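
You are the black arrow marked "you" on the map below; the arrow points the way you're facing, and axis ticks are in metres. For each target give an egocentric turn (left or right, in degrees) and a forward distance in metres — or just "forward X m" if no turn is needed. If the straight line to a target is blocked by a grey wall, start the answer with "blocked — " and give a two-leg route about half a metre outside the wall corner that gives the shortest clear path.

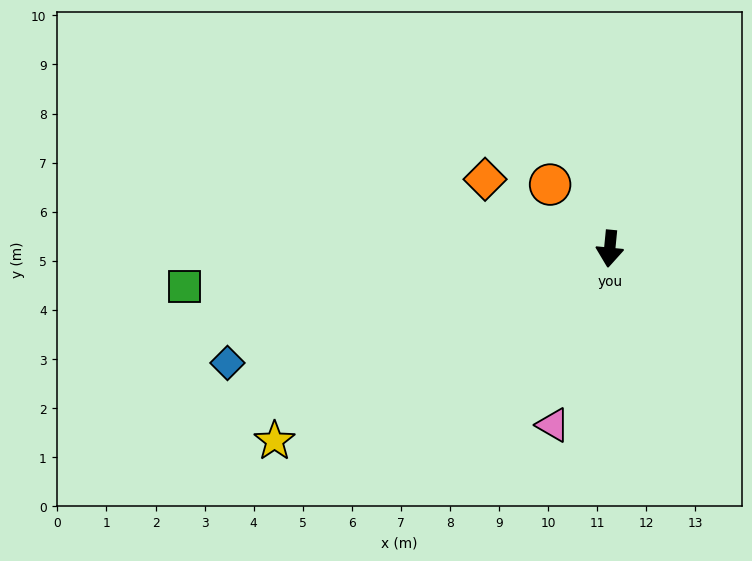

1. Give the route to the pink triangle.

turn right 12°, forward 3.8 m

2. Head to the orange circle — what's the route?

turn right 132°, forward 1.8 m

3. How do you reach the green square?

turn right 79°, forward 8.7 m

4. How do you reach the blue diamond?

turn right 68°, forward 8.1 m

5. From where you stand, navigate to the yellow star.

turn right 55°, forward 7.9 m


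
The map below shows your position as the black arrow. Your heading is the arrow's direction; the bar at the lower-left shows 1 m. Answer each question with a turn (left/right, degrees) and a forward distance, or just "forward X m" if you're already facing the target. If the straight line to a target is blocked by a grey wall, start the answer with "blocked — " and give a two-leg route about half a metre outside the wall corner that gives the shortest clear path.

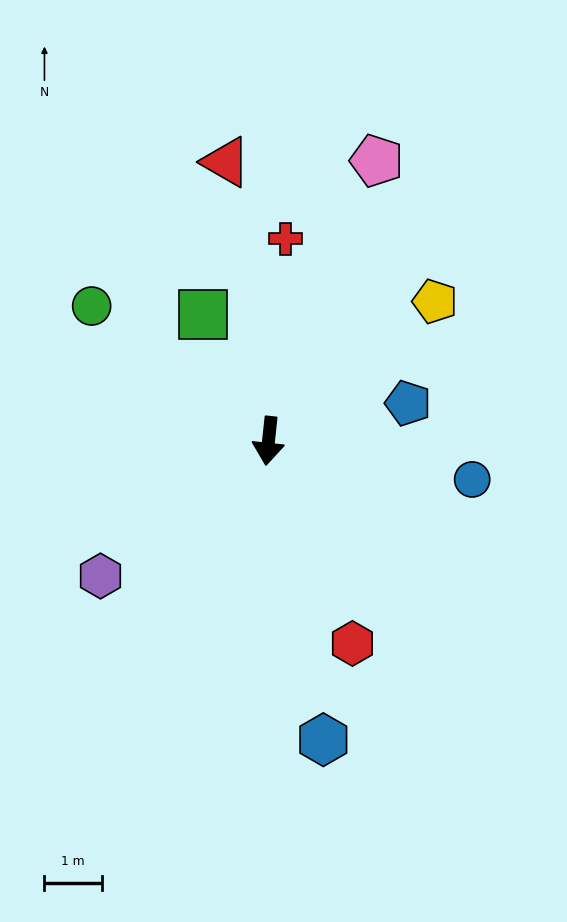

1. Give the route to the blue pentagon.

turn left 111°, forward 2.5 m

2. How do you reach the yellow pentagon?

turn left 136°, forward 3.8 m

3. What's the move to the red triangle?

turn right 165°, forward 4.9 m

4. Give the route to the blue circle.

turn left 85°, forward 3.6 m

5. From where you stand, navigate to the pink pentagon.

turn left 165°, forward 5.2 m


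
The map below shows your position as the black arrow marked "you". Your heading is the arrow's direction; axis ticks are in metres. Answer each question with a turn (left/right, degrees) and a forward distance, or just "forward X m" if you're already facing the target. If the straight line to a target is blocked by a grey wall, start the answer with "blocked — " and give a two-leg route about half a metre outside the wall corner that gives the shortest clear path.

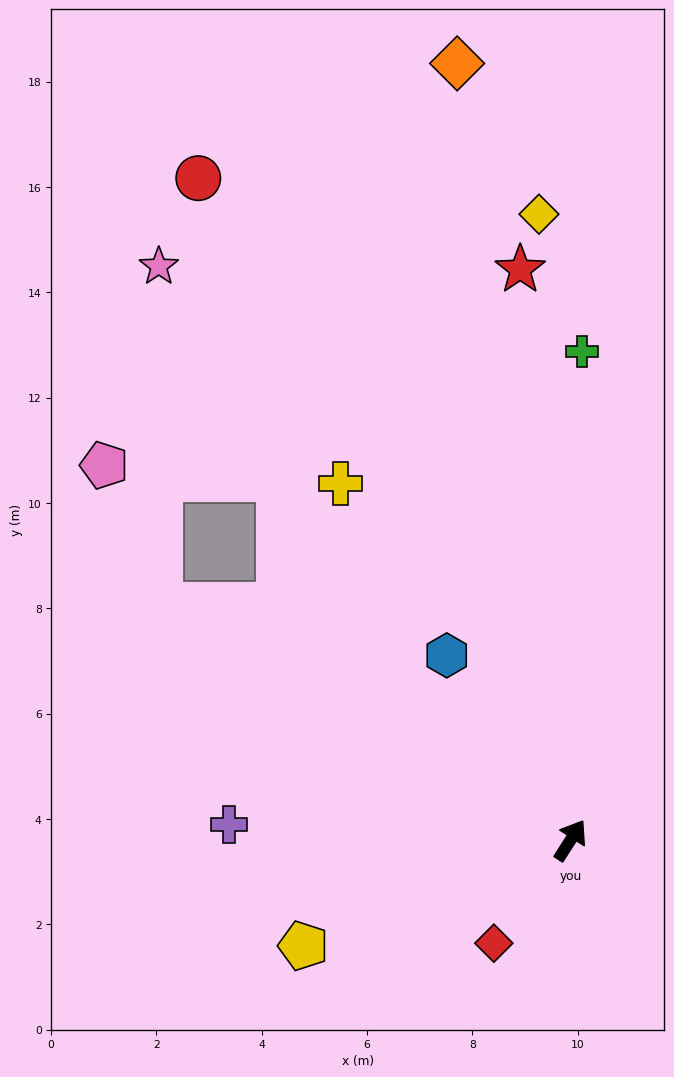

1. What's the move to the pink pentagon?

blocked — turn left 93°, forward 9.0 m, then turn right 38°, forward 2.8 m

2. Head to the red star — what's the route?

turn left 38°, forward 10.9 m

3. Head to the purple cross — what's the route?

turn left 120°, forward 6.5 m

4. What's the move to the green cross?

turn left 31°, forward 9.3 m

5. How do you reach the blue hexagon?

turn left 66°, forward 4.2 m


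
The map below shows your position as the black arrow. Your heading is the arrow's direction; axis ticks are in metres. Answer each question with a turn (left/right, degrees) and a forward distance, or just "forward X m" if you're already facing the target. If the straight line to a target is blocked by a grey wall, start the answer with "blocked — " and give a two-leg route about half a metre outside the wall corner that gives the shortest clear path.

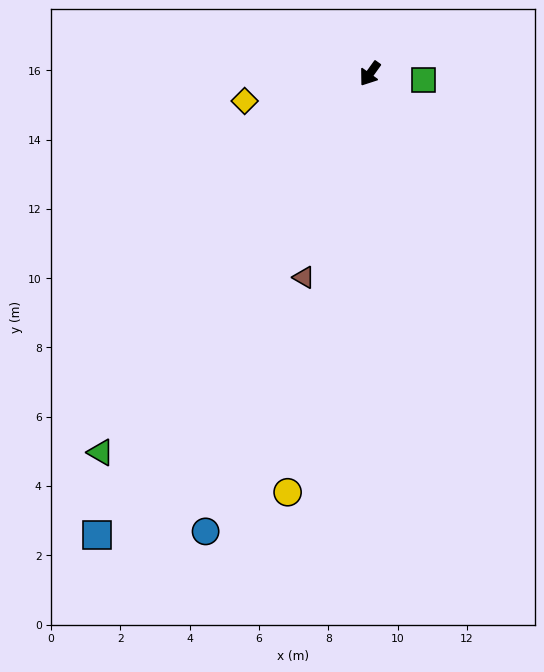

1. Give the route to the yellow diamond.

turn right 42°, forward 3.7 m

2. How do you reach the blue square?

turn left 5°, forward 15.5 m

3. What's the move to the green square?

turn left 119°, forward 1.6 m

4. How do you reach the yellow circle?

turn left 25°, forward 12.3 m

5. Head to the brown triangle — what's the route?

turn left 18°, forward 6.2 m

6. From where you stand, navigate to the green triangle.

forward 13.4 m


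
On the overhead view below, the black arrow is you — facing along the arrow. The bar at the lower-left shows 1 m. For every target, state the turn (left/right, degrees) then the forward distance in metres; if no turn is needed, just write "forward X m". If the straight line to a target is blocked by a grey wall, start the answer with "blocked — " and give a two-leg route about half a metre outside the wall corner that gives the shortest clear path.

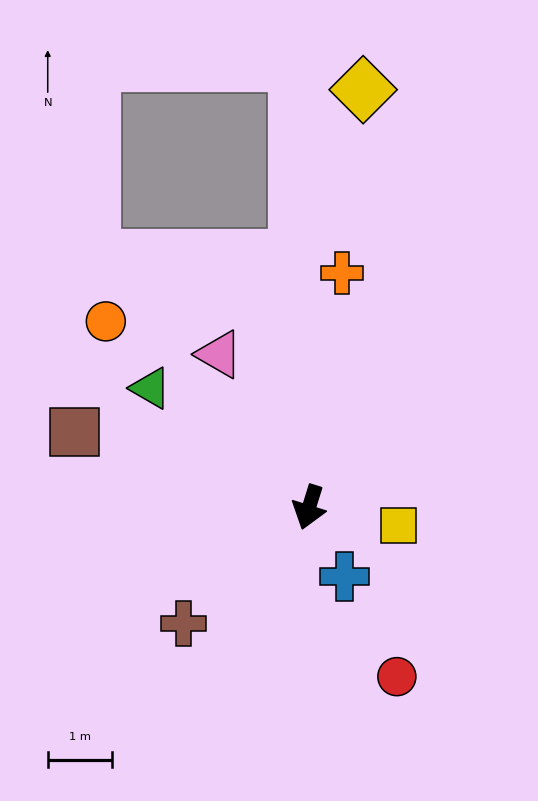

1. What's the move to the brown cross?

turn right 30°, forward 2.7 m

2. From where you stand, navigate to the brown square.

turn right 90°, forward 3.8 m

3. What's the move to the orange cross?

turn right 171°, forward 3.7 m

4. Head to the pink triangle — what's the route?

turn right 132°, forward 2.8 m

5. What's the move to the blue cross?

turn left 45°, forward 1.2 m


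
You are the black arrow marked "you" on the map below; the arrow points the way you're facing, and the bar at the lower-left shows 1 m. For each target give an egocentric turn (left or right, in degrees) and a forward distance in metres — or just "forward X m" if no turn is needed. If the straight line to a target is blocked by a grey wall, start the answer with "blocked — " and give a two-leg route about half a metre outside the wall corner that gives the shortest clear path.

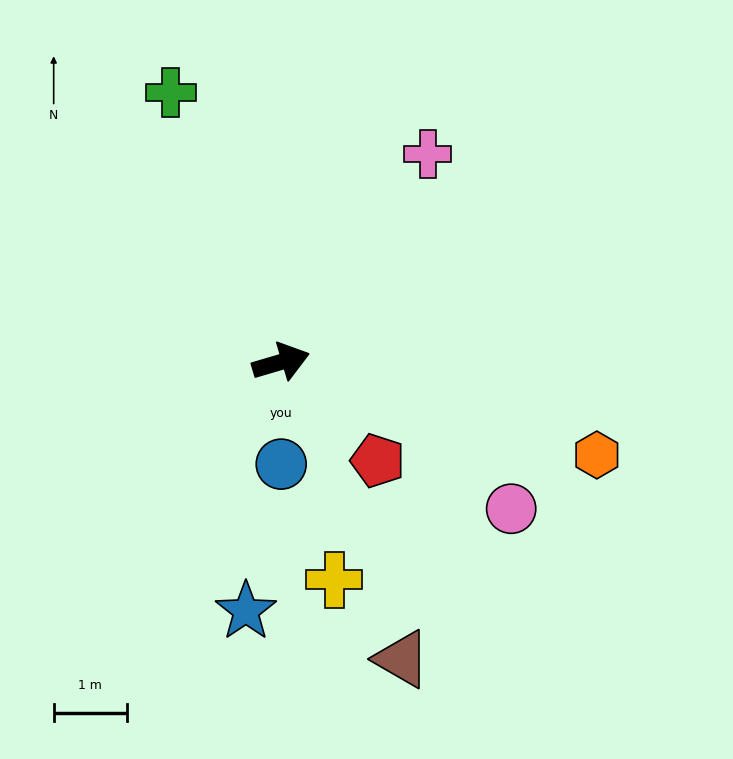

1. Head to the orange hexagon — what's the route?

turn right 33°, forward 4.5 m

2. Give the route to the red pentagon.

turn right 62°, forward 1.9 m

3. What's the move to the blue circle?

turn right 106°, forward 1.4 m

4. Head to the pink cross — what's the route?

turn left 38°, forward 3.5 m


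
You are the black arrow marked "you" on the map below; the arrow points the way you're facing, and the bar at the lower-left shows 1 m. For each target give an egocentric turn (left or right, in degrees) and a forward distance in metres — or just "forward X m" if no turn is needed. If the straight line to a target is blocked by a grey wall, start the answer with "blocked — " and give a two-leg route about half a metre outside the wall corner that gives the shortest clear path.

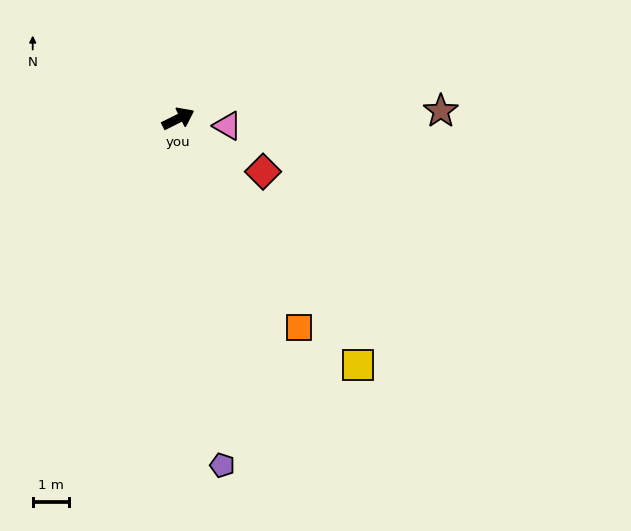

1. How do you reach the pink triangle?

turn right 35°, forward 1.4 m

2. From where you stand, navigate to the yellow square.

turn right 80°, forward 8.3 m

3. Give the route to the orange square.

turn right 86°, forward 6.6 m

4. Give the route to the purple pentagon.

turn right 109°, forward 9.5 m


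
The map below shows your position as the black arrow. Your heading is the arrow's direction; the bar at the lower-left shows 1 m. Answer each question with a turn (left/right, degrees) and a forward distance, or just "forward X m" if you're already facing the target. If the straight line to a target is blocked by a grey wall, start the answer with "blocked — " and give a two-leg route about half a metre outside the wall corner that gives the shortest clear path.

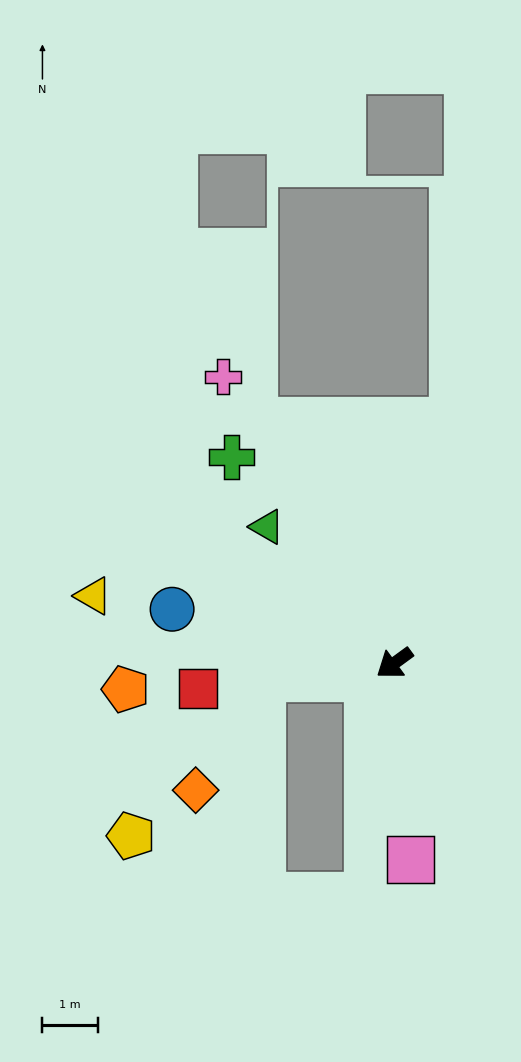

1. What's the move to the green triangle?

turn right 83°, forward 3.3 m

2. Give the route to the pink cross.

turn right 95°, forward 6.0 m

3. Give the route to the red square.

turn right 29°, forward 3.6 m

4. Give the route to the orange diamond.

blocked — turn right 30°, forward 2.4 m, then turn left 53°, forward 2.3 m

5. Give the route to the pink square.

turn left 59°, forward 3.5 m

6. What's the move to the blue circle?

turn right 50°, forward 4.1 m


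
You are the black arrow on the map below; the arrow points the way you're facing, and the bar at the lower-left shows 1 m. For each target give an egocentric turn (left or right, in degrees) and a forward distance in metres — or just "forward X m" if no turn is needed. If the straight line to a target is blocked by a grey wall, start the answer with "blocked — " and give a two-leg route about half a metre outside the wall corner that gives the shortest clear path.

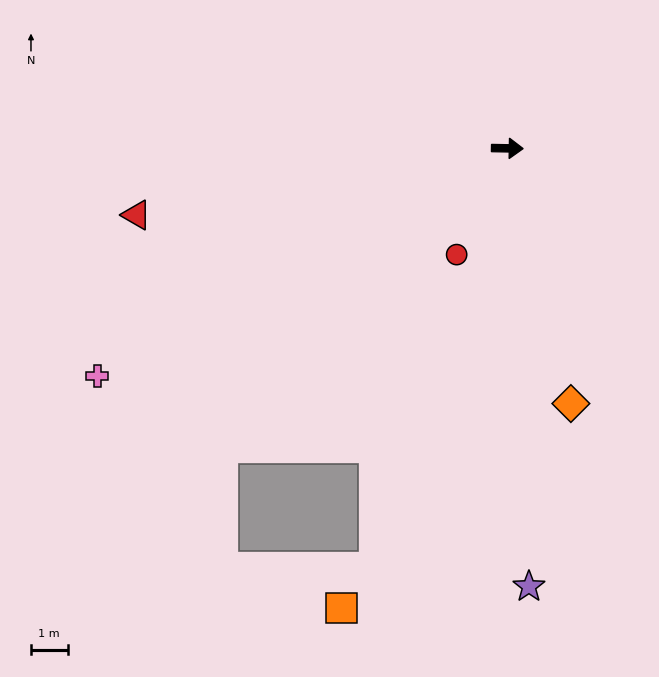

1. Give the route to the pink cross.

turn right 150°, forward 12.8 m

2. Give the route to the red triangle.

turn right 169°, forward 10.3 m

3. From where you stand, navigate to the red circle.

turn right 114°, forward 3.2 m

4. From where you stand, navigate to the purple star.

turn right 86°, forward 12.0 m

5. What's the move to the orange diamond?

turn right 75°, forward 7.2 m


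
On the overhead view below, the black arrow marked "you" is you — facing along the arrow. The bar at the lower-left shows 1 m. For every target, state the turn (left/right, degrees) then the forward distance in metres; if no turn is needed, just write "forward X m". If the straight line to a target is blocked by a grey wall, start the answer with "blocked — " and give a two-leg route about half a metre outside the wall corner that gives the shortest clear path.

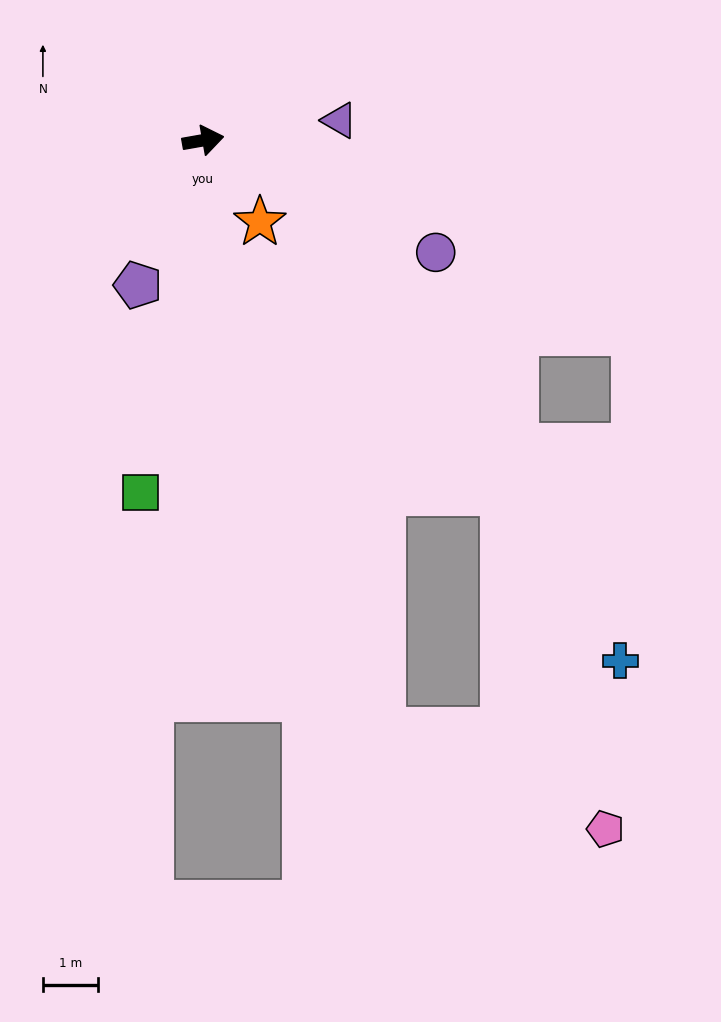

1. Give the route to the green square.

turn right 110°, forward 6.5 m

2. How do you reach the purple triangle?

forward 2.5 m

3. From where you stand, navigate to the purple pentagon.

turn right 124°, forward 2.9 m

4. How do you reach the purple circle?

turn right 36°, forward 4.7 m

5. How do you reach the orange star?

turn right 65°, forward 1.8 m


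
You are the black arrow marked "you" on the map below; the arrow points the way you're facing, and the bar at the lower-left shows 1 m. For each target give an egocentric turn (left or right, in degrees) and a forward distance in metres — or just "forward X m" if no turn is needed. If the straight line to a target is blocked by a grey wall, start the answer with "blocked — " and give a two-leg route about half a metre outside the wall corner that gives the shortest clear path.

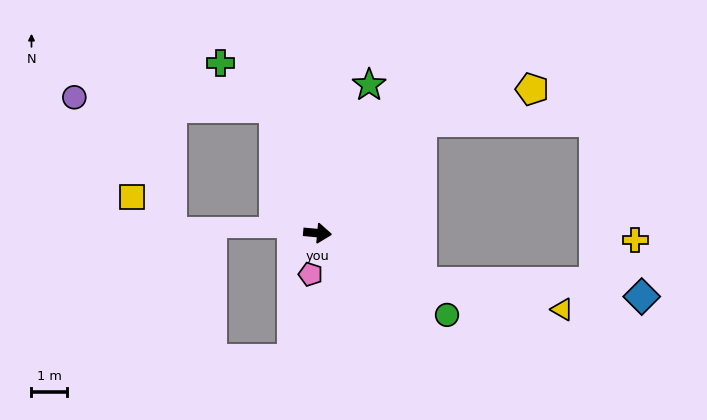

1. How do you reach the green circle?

turn right 27°, forward 4.3 m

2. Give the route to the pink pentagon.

turn right 94°, forward 1.2 m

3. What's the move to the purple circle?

blocked — turn left 115°, forward 3.7 m, then turn left 67°, forward 5.7 m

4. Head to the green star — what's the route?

turn left 76°, forward 4.4 m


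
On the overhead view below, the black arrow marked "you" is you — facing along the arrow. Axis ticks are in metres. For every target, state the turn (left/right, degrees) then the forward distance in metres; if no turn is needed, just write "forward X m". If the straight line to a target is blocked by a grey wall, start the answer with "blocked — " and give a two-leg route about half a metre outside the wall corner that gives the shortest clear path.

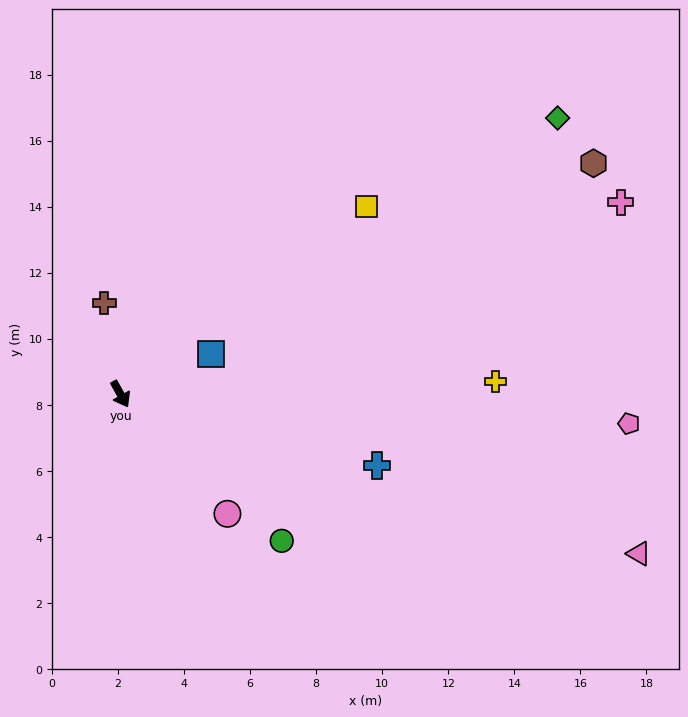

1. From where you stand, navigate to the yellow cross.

turn left 63°, forward 11.4 m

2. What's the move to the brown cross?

turn left 161°, forward 2.8 m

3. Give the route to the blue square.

turn left 84°, forward 3.0 m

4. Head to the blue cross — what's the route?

turn left 45°, forward 8.1 m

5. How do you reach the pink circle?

turn left 12°, forward 4.9 m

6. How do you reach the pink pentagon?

turn left 57°, forward 15.4 m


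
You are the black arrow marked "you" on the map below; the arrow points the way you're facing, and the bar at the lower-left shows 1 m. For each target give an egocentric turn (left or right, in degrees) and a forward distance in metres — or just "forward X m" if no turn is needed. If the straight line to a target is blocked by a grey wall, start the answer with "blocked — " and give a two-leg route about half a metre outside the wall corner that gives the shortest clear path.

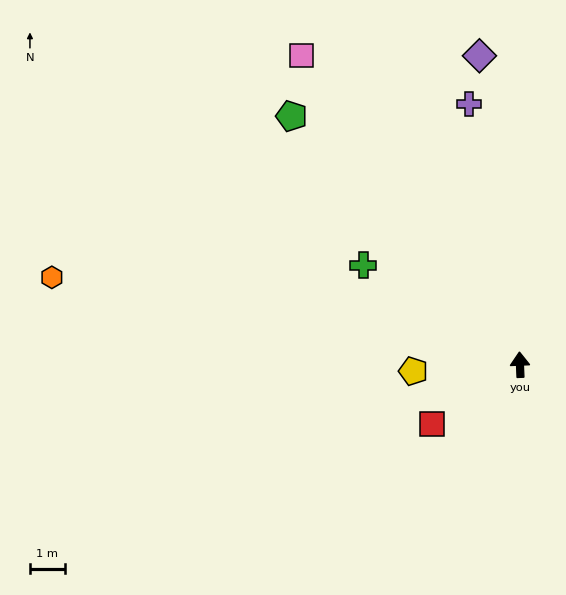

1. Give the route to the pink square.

turn left 33°, forward 10.9 m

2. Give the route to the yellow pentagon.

turn left 91°, forward 3.1 m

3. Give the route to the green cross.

turn left 55°, forward 5.4 m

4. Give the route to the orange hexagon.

turn left 77°, forward 13.7 m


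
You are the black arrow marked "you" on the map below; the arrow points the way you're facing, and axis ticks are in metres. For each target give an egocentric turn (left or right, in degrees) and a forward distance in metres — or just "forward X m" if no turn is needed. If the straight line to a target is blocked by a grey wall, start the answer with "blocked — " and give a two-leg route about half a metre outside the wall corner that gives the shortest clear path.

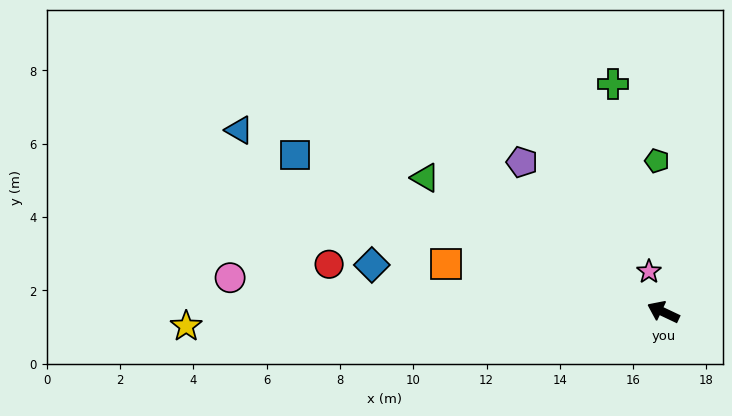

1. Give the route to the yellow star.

turn left 27°, forward 13.0 m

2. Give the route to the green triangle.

turn right 4°, forward 7.5 m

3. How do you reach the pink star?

turn right 45°, forward 1.2 m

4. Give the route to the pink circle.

turn left 21°, forward 11.9 m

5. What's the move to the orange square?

turn left 13°, forward 6.1 m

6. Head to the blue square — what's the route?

turn left 2°, forward 10.9 m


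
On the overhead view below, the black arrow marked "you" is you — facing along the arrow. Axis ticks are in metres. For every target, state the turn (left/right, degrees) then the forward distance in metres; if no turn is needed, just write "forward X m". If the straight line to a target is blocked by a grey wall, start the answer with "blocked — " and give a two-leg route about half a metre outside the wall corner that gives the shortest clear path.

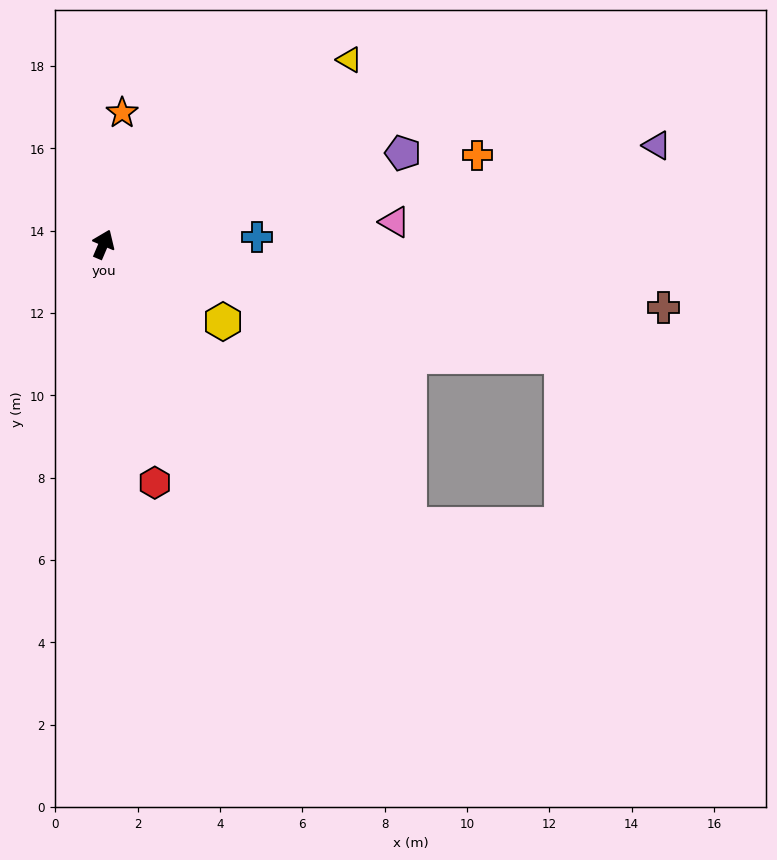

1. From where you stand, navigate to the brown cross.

turn right 73°, forward 13.7 m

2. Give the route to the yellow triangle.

turn right 30°, forward 7.5 m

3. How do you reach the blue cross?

turn right 64°, forward 3.7 m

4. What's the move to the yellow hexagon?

turn right 100°, forward 3.5 m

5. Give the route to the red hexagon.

turn right 145°, forward 5.9 m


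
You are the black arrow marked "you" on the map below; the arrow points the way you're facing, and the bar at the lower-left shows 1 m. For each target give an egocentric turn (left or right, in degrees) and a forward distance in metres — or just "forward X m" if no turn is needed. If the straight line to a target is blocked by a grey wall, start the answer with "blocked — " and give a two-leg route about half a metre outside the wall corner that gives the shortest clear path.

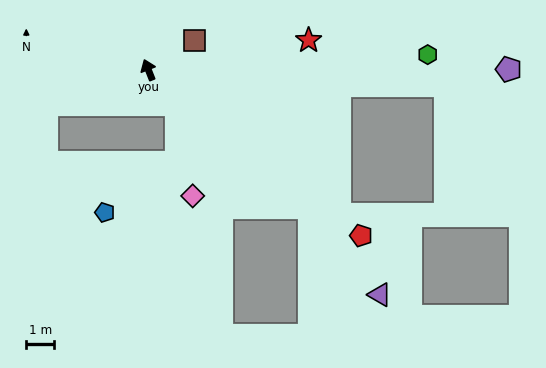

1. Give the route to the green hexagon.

turn right 108°, forward 10.0 m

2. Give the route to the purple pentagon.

turn right 112°, forward 12.9 m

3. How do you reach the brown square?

turn right 79°, forward 2.0 m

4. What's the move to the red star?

turn right 101°, forward 5.8 m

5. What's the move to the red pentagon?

turn right 150°, forward 9.7 m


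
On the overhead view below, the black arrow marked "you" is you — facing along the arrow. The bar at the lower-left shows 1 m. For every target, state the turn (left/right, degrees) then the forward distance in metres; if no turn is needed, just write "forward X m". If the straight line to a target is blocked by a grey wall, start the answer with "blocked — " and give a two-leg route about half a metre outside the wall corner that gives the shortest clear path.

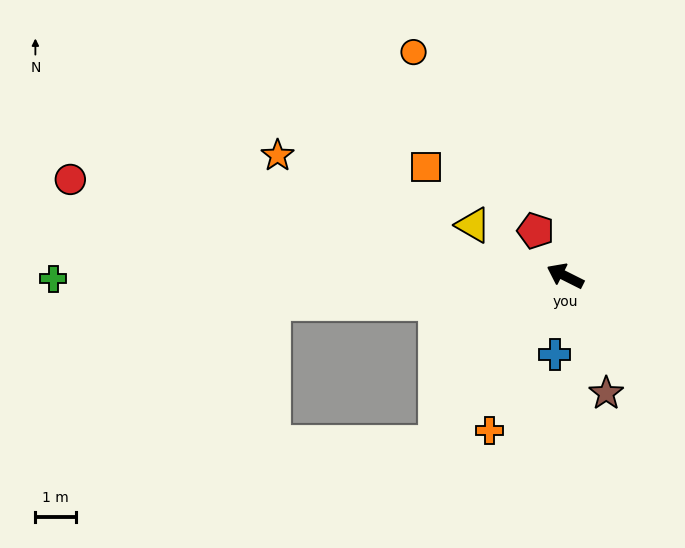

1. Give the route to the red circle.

turn left 16°, forward 12.5 m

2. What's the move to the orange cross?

turn left 91°, forward 4.3 m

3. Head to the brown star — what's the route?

turn left 136°, forward 3.1 m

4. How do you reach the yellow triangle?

turn right 2°, forward 2.6 m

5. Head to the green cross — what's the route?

turn left 27°, forward 12.7 m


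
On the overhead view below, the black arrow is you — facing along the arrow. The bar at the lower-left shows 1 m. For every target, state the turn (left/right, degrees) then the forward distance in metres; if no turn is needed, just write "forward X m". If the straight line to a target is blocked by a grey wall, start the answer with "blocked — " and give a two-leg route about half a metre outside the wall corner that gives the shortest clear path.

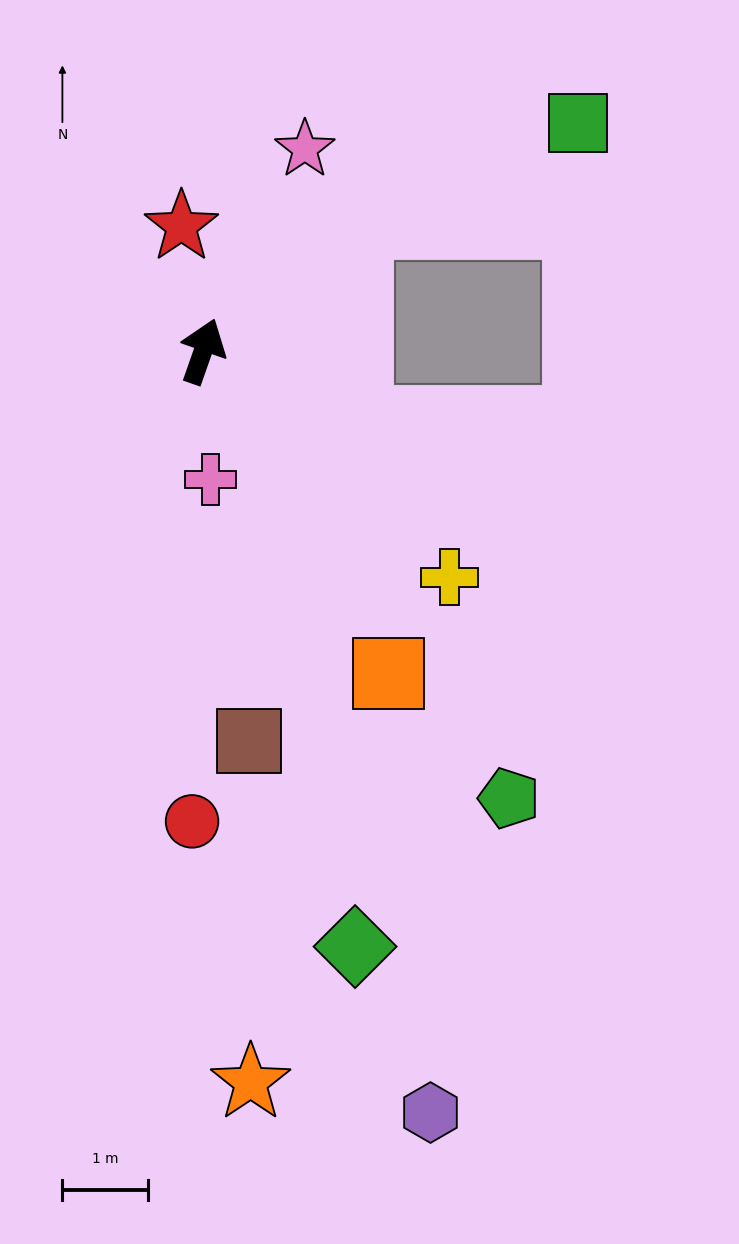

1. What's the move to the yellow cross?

turn right 113°, forward 3.9 m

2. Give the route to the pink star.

turn right 7°, forward 2.6 m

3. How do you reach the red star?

turn left 29°, forward 1.5 m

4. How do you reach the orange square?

turn right 131°, forward 4.3 m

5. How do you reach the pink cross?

turn right 157°, forward 1.5 m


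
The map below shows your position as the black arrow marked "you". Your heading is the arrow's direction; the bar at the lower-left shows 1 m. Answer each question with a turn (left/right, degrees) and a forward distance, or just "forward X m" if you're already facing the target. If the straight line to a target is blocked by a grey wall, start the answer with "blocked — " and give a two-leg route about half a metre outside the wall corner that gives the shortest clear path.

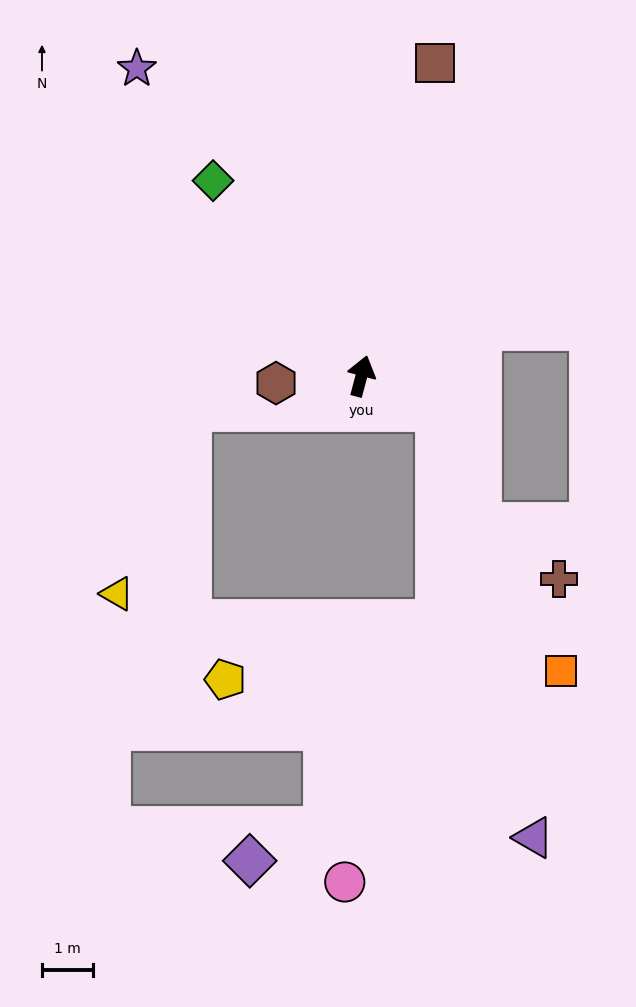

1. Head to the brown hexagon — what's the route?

turn left 110°, forward 1.7 m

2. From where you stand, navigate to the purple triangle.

blocked — turn right 100°, forward 1.6 m, then turn right 52°, forward 8.5 m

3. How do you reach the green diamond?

turn left 52°, forward 4.8 m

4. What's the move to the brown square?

forward 6.2 m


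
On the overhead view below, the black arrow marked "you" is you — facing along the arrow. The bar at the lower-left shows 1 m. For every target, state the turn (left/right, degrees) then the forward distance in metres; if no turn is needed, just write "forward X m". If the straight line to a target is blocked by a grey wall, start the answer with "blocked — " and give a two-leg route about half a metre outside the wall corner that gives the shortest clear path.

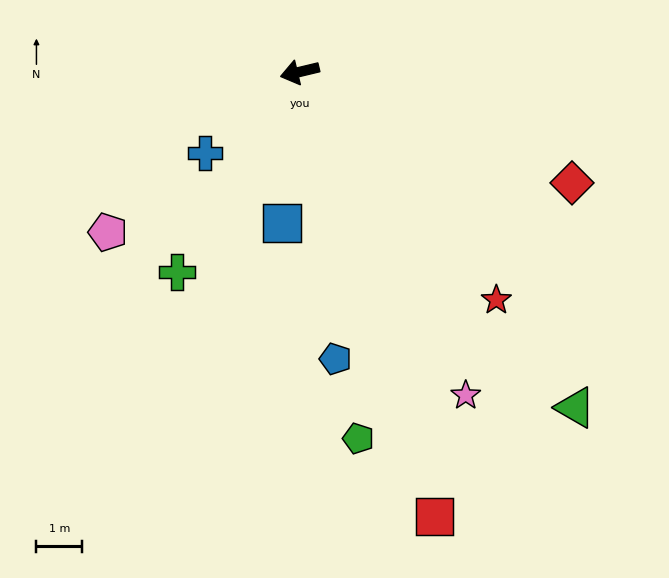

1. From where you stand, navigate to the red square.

turn left 93°, forward 10.1 m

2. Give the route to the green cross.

turn left 45°, forward 5.1 m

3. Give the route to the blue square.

turn left 70°, forward 3.3 m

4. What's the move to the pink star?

turn left 104°, forward 7.9 m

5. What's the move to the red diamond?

turn left 144°, forward 6.4 m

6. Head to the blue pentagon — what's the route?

turn left 84°, forward 6.3 m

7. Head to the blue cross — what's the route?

turn left 27°, forward 2.7 m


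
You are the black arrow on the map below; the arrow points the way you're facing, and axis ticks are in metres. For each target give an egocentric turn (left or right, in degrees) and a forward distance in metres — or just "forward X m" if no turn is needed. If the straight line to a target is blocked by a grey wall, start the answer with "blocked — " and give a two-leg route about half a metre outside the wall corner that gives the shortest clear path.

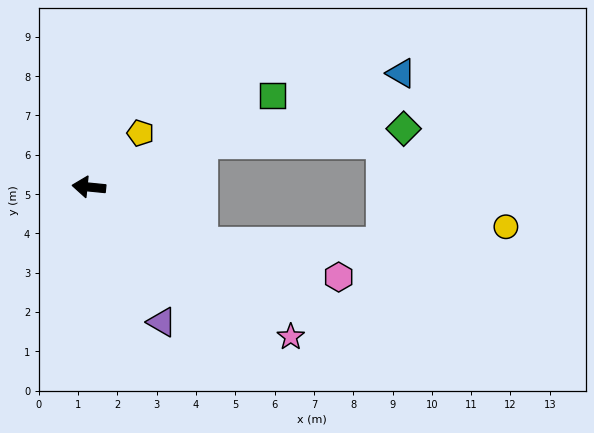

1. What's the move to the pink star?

turn left 149°, forward 6.4 m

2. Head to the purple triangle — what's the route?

turn left 124°, forward 3.9 m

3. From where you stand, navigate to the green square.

turn right 148°, forward 5.2 m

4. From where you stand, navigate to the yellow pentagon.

turn right 128°, forward 1.9 m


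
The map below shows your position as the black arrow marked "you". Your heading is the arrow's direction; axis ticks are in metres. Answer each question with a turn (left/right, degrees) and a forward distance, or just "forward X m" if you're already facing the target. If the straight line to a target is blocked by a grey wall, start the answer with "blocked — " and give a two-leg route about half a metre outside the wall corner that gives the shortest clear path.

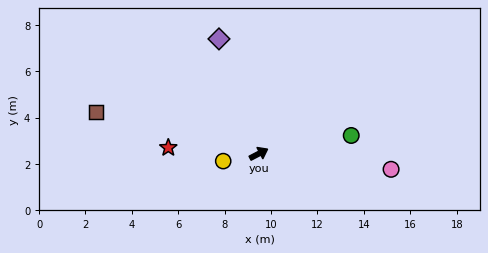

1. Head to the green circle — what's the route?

turn right 16°, forward 4.1 m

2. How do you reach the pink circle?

turn right 34°, forward 5.7 m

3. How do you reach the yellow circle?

turn left 164°, forward 1.6 m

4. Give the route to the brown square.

turn left 138°, forward 7.3 m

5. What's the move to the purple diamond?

turn left 82°, forward 5.2 m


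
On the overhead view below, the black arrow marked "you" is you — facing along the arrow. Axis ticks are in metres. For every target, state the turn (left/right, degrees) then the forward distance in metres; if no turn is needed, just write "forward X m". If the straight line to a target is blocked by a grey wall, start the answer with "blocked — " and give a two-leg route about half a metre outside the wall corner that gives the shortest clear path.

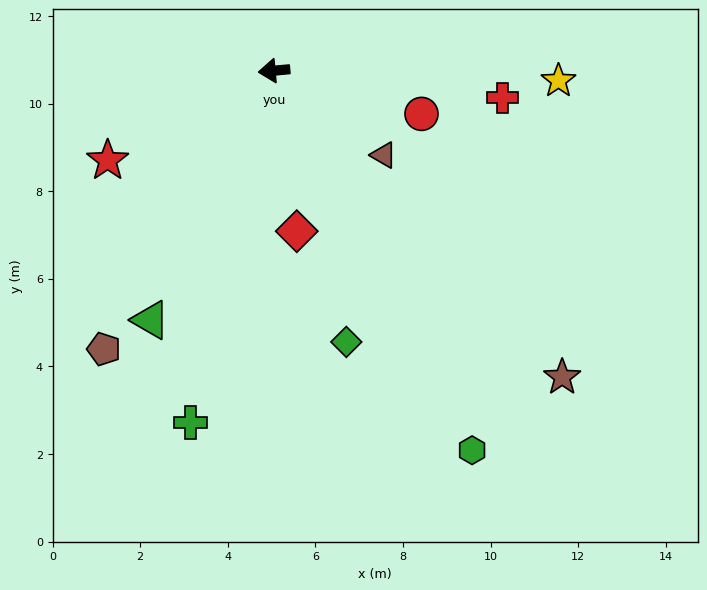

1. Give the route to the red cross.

turn left 168°, forward 5.3 m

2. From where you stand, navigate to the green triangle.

turn left 58°, forward 6.4 m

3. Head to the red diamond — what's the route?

turn left 93°, forward 3.7 m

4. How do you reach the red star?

turn left 23°, forward 4.3 m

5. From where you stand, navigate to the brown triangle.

turn left 137°, forward 3.2 m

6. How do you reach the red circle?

turn left 158°, forward 3.5 m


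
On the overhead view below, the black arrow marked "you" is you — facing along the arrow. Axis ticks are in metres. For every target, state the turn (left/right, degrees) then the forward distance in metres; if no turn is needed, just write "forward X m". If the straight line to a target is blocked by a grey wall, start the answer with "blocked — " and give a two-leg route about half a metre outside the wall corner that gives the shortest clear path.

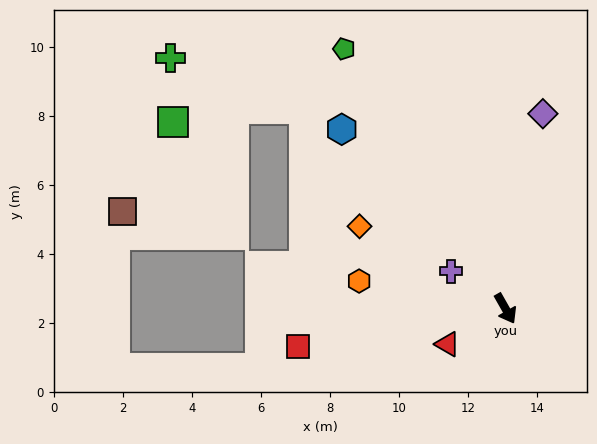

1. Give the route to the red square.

turn right 109°, forward 6.1 m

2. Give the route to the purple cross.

turn right 154°, forward 1.9 m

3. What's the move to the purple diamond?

turn left 140°, forward 5.8 m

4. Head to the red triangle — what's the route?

turn right 88°, forward 2.0 m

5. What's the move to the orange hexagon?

turn right 130°, forward 4.3 m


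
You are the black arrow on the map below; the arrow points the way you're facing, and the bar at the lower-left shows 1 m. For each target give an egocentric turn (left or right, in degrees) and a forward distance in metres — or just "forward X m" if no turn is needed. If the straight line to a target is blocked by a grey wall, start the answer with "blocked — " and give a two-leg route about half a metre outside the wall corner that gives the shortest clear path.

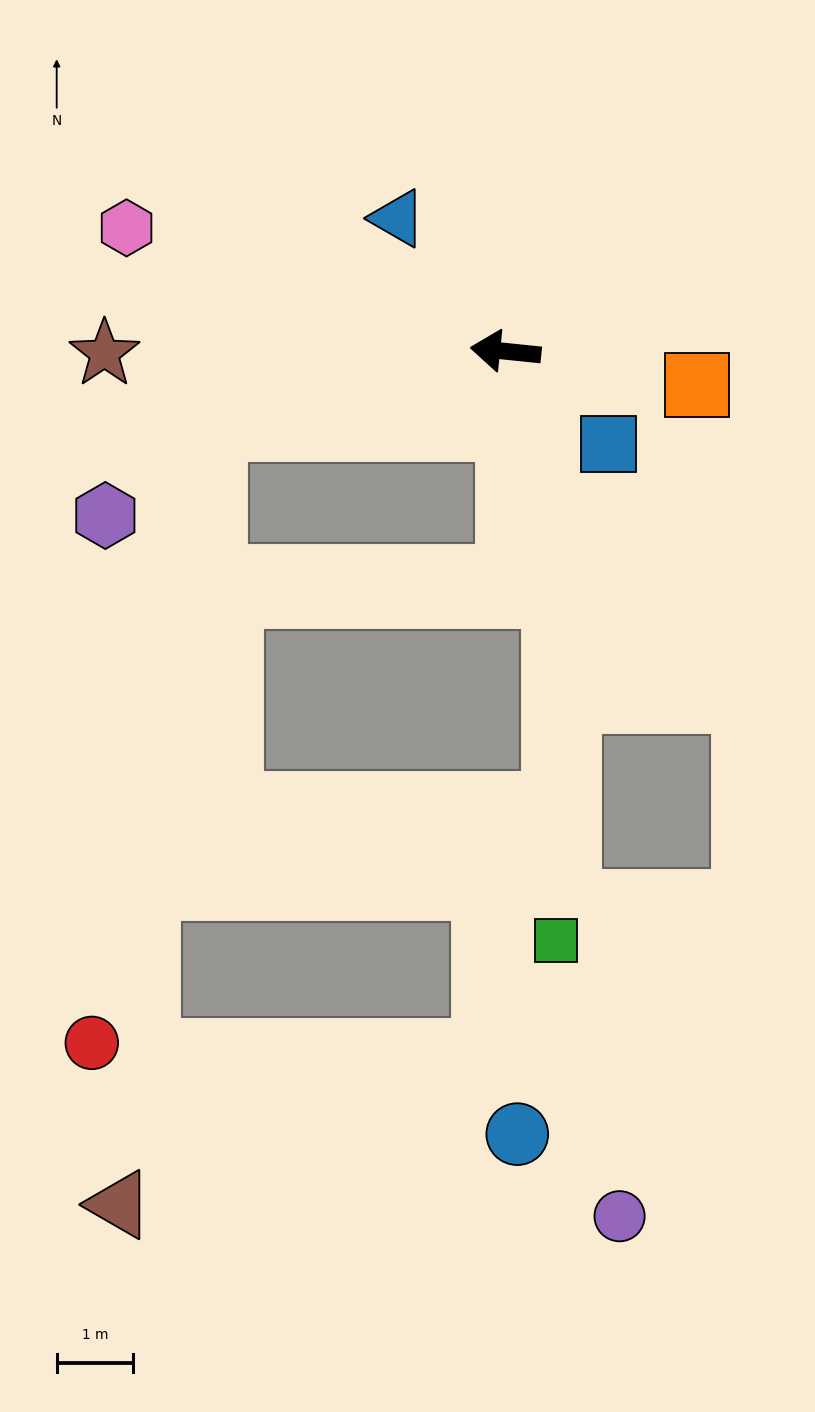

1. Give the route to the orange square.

turn left 176°, forward 2.5 m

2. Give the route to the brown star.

turn left 6°, forward 5.3 m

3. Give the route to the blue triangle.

turn right 45°, forward 2.2 m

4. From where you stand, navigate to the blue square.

turn left 144°, forward 1.8 m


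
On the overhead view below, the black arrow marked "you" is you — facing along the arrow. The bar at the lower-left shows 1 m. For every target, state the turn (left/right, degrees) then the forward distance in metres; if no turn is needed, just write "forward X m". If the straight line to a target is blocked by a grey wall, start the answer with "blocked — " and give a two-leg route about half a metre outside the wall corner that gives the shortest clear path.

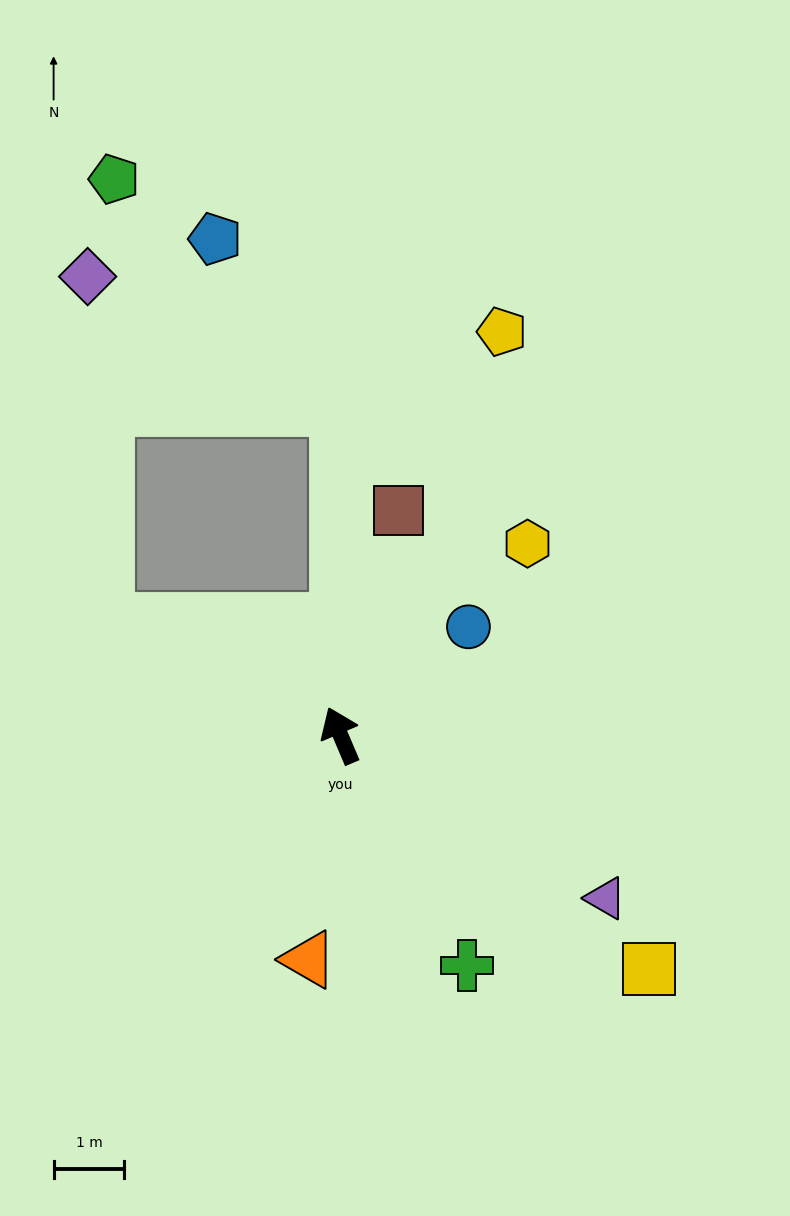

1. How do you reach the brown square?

turn right 37°, forward 3.3 m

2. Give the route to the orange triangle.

turn left 149°, forward 3.2 m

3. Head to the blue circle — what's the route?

turn right 73°, forward 2.4 m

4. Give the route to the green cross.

turn right 174°, forward 3.7 m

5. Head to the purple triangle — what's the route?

turn right 145°, forward 4.4 m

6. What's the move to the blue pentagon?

blocked — turn right 23°, forward 4.6 m, then turn left 37°, forward 2.9 m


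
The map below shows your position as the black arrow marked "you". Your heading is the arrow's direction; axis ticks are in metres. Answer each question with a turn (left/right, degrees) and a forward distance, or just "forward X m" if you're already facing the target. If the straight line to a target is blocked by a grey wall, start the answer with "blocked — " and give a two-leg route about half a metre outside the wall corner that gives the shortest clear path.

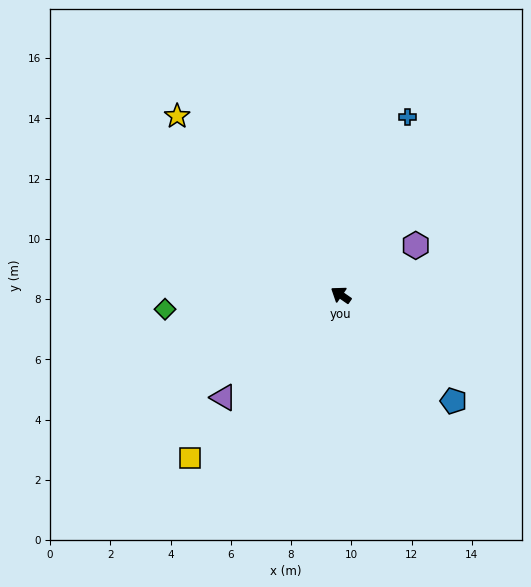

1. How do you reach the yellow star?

turn right 13°, forward 8.0 m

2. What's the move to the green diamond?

turn left 39°, forward 5.9 m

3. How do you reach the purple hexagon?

turn right 112°, forward 3.0 m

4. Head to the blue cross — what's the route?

turn right 76°, forward 6.3 m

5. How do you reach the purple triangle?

turn left 76°, forward 5.2 m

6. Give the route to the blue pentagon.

turn left 171°, forward 5.1 m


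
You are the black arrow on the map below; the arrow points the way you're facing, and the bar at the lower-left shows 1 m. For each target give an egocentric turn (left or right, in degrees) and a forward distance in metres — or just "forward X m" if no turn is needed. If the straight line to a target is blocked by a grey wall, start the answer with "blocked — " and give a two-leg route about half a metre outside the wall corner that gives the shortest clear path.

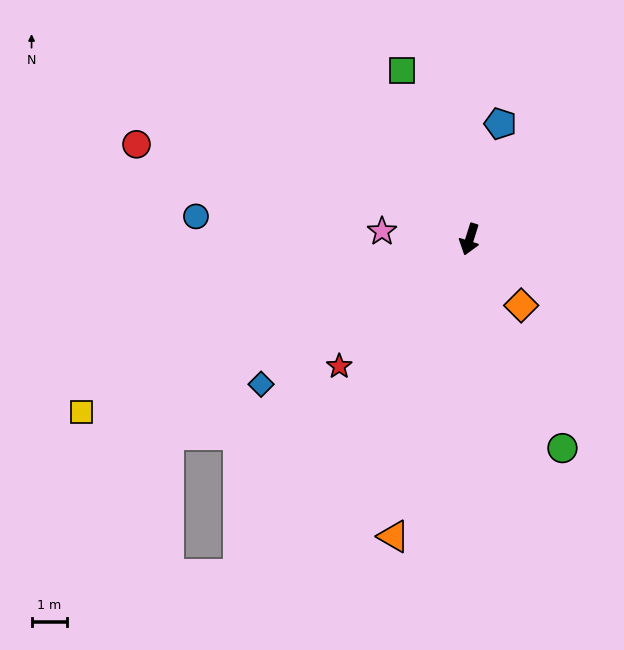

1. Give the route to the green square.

turn right 141°, forward 5.1 m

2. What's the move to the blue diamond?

turn right 38°, forward 7.1 m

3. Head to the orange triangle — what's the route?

turn left 3°, forward 8.6 m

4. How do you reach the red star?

turn right 28°, forward 5.1 m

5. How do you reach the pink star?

turn right 78°, forward 2.5 m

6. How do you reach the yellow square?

turn right 49°, forward 11.9 m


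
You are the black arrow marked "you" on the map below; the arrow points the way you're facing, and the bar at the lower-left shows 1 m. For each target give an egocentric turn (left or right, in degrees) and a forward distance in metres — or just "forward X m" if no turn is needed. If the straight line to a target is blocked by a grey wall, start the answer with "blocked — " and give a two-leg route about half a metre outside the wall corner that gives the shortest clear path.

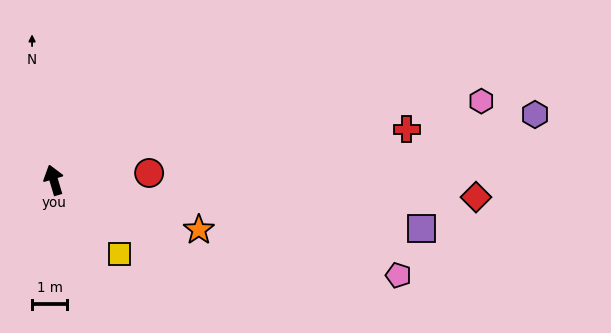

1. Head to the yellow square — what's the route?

turn right 155°, forward 2.8 m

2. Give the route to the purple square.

turn right 114°, forward 10.5 m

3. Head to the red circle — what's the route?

turn right 102°, forward 2.7 m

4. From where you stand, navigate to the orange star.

turn right 125°, forward 4.3 m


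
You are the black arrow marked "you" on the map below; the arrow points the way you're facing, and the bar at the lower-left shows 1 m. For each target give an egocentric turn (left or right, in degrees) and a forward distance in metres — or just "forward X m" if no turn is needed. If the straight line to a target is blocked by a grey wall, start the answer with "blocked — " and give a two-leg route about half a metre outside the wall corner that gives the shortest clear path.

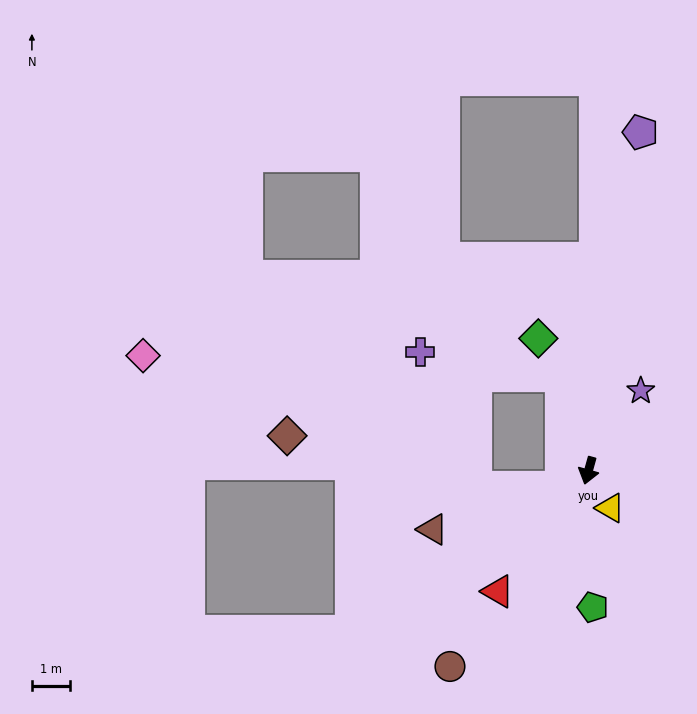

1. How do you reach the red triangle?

turn right 21°, forward 4.0 m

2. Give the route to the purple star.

turn left 162°, forward 2.5 m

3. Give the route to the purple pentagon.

turn right 173°, forward 9.1 m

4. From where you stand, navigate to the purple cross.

blocked — turn right 148°, forward 2.6 m, then turn left 64°, forward 3.8 m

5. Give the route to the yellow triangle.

turn left 46°, forward 1.1 m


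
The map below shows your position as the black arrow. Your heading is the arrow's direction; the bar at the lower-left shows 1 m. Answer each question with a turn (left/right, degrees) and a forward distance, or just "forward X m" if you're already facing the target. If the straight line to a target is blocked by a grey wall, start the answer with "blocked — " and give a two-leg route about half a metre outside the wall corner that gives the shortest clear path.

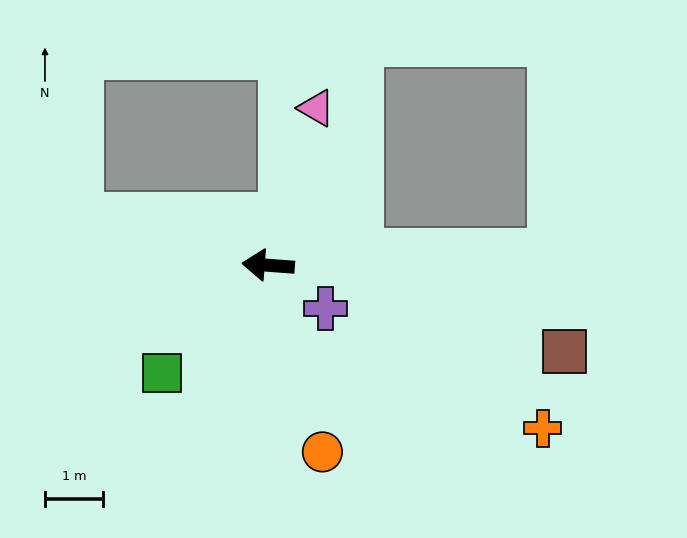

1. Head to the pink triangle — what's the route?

turn right 103°, forward 2.8 m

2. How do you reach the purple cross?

turn left 147°, forward 1.2 m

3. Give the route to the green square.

turn left 50°, forward 2.6 m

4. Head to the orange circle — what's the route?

turn left 111°, forward 3.4 m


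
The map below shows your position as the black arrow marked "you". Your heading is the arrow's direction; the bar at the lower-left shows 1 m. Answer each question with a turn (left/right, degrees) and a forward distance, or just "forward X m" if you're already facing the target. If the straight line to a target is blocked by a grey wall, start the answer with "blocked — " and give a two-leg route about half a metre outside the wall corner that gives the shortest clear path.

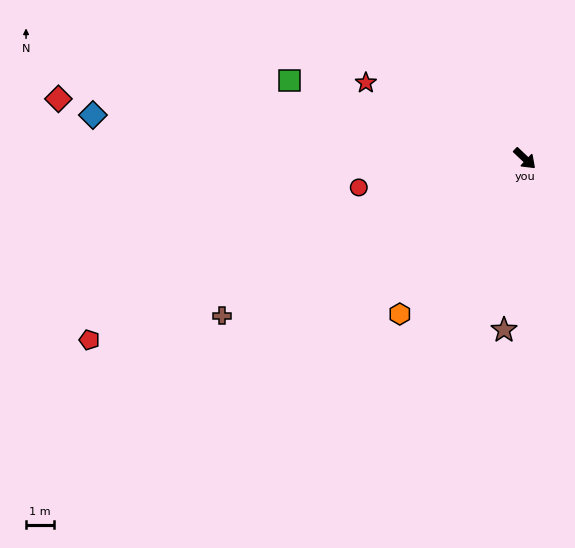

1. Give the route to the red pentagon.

turn right 114°, forward 16.6 m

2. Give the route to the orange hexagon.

turn right 85°, forward 7.0 m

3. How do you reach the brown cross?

turn right 109°, forward 12.0 m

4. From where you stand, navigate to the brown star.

turn right 54°, forward 6.1 m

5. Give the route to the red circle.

turn right 127°, forward 5.9 m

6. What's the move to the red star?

turn right 162°, forward 6.2 m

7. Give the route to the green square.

turn right 155°, forward 8.7 m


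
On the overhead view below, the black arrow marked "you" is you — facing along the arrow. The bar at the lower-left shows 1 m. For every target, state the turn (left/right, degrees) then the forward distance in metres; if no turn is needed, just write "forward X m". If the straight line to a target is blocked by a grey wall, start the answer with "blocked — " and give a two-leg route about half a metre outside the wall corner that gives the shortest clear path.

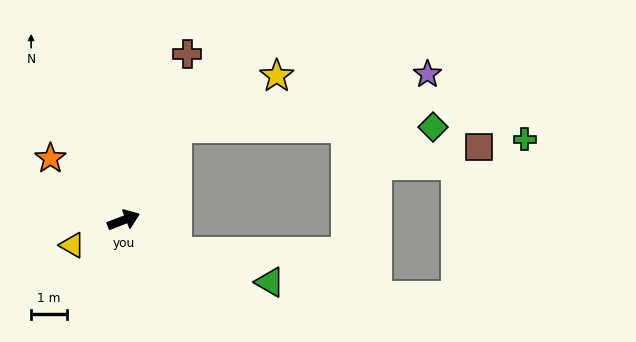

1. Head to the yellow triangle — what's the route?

turn right 175°, forward 1.6 m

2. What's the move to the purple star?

blocked — turn left 39°, forward 3.0 m, then turn right 48°, forward 7.2 m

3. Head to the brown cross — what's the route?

turn left 48°, forward 5.0 m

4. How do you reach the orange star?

turn left 119°, forward 2.7 m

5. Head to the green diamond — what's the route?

blocked — turn left 39°, forward 3.0 m, then turn right 60°, forward 7.2 m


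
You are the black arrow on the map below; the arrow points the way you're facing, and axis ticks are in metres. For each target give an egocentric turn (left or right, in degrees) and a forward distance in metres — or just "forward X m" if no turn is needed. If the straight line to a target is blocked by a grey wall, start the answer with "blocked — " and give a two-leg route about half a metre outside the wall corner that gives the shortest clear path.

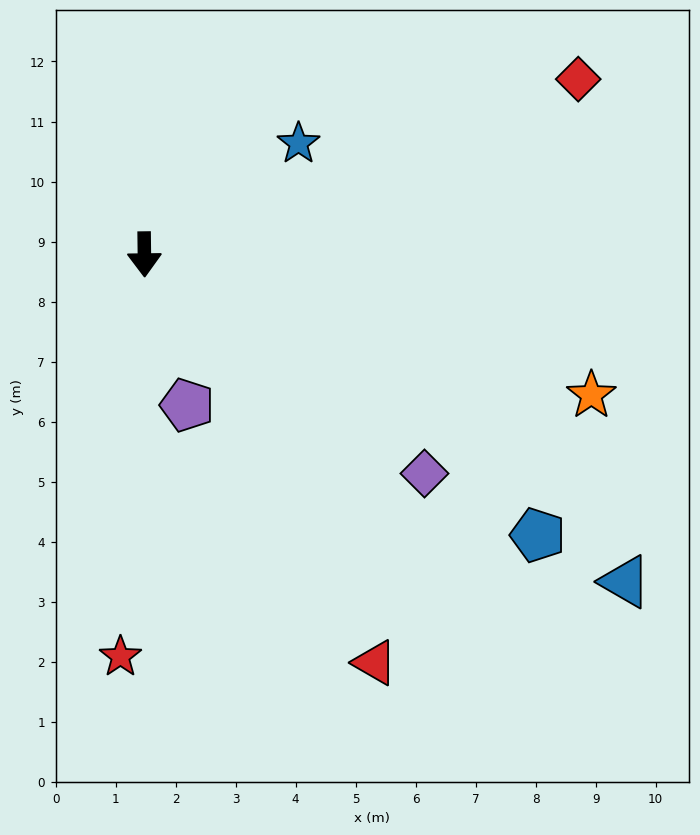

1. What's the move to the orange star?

turn left 72°, forward 7.8 m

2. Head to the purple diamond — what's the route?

turn left 51°, forward 5.9 m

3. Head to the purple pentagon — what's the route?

turn left 15°, forward 2.6 m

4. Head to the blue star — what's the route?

turn left 125°, forward 3.2 m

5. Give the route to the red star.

turn right 4°, forward 6.7 m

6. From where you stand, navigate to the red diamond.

turn left 111°, forward 7.8 m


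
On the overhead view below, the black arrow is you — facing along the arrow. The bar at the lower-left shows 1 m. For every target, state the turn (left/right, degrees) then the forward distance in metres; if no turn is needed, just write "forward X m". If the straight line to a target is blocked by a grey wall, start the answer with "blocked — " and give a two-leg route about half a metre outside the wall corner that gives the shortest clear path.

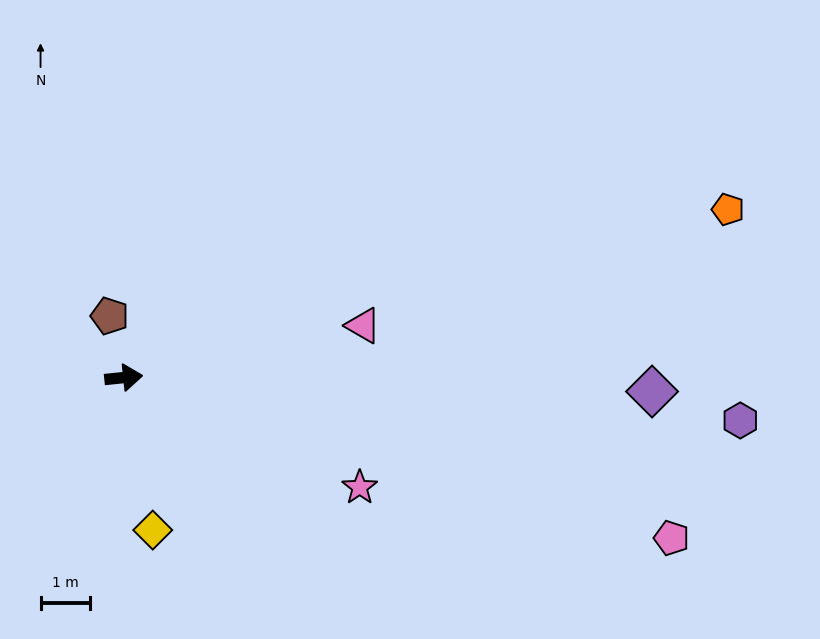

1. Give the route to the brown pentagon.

turn left 97°, forward 1.3 m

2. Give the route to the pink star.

turn right 31°, forward 5.3 m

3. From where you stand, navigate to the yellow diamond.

turn right 85°, forward 3.2 m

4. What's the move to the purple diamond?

turn right 7°, forward 10.8 m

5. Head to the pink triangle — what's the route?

turn left 6°, forward 5.0 m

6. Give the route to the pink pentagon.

turn right 22°, forward 11.6 m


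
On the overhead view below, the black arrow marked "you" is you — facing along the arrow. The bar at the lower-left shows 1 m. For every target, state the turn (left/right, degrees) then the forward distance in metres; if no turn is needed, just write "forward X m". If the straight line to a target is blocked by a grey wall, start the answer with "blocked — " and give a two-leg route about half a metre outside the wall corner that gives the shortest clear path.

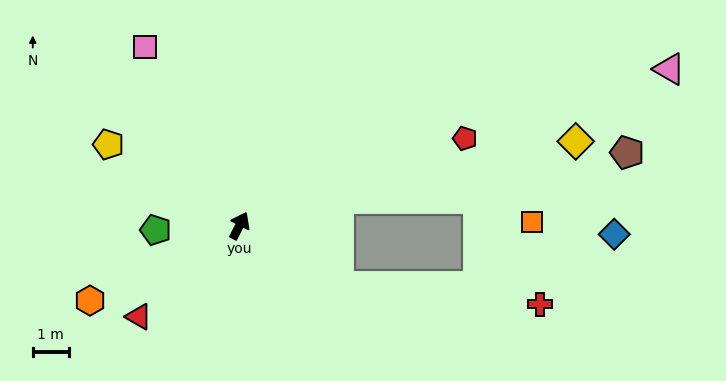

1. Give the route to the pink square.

turn left 55°, forward 5.6 m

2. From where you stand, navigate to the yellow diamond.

turn right 49°, forward 9.6 m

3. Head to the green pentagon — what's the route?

turn left 120°, forward 2.3 m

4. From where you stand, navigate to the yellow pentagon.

turn left 85°, forward 4.3 m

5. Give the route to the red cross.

blocked — turn right 94°, forward 3.2 m, then turn left 26°, forward 5.6 m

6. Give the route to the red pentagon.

turn right 42°, forward 6.7 m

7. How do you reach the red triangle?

turn left 159°, forward 3.8 m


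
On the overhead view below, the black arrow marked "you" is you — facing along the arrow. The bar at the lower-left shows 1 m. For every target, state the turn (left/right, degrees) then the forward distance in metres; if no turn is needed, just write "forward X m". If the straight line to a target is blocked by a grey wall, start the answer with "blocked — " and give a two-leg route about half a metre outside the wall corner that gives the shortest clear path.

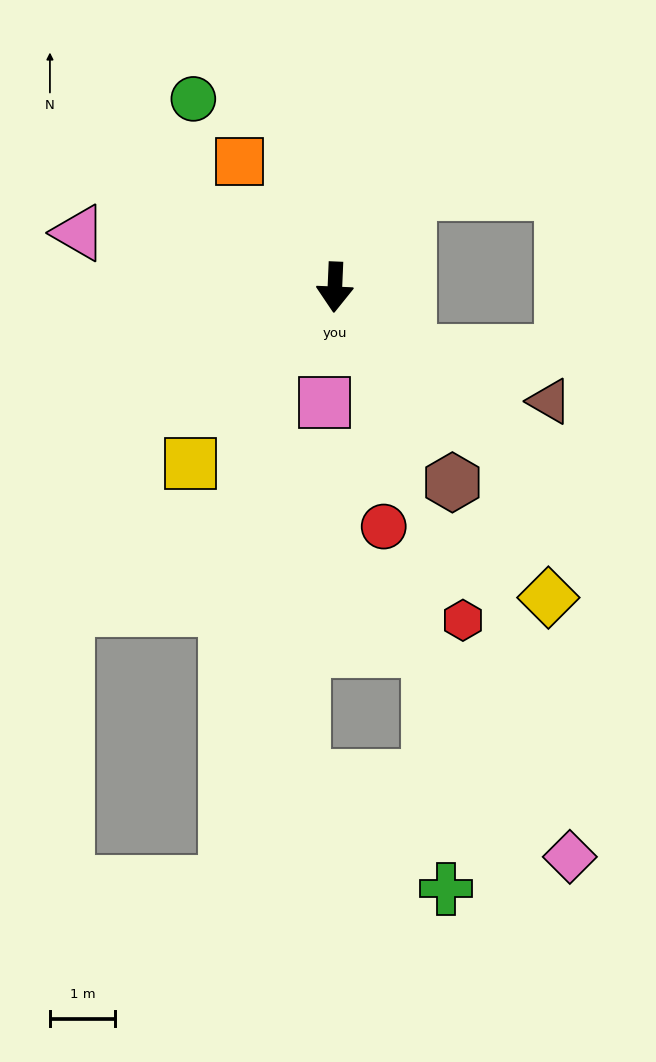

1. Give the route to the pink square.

turn right 3°, forward 1.8 m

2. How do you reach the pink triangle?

turn right 100°, forward 4.0 m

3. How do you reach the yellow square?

turn right 37°, forward 3.5 m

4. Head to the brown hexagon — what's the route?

turn left 33°, forward 3.5 m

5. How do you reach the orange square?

turn right 140°, forward 2.4 m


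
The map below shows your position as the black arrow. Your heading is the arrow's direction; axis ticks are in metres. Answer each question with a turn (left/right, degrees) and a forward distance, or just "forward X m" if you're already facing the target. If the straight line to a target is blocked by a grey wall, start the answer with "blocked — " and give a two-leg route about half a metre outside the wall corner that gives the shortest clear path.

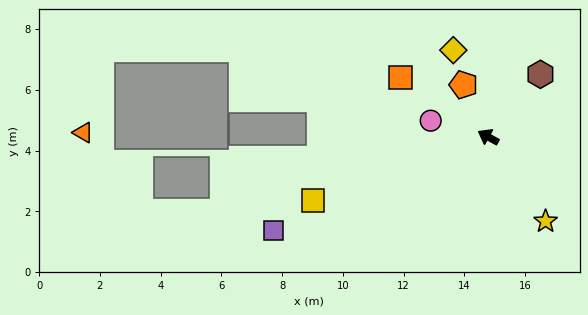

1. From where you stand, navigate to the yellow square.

turn left 49°, forward 6.1 m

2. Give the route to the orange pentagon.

turn right 36°, forward 1.9 m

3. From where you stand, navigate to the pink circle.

turn left 13°, forward 2.0 m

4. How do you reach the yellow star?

turn left 153°, forward 3.4 m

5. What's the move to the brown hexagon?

turn right 101°, forward 2.7 m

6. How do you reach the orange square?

turn right 5°, forward 3.5 m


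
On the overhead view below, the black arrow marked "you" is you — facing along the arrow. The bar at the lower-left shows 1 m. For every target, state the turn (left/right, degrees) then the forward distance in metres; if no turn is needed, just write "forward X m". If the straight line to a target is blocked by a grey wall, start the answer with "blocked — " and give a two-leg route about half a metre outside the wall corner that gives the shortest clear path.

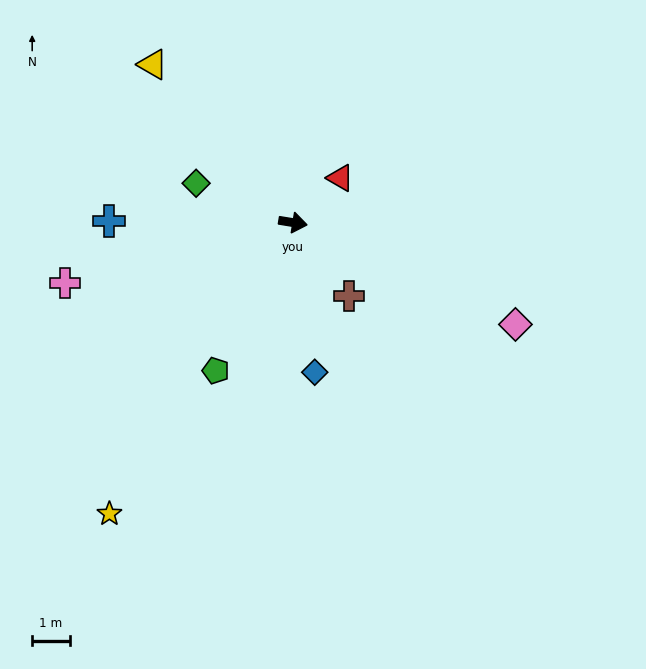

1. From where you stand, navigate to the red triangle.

turn left 53°, forward 1.7 m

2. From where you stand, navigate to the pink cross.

turn right 156°, forward 6.3 m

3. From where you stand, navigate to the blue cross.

turn right 171°, forward 4.9 m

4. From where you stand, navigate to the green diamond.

turn left 167°, forward 2.8 m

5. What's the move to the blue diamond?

turn right 72°, forward 4.0 m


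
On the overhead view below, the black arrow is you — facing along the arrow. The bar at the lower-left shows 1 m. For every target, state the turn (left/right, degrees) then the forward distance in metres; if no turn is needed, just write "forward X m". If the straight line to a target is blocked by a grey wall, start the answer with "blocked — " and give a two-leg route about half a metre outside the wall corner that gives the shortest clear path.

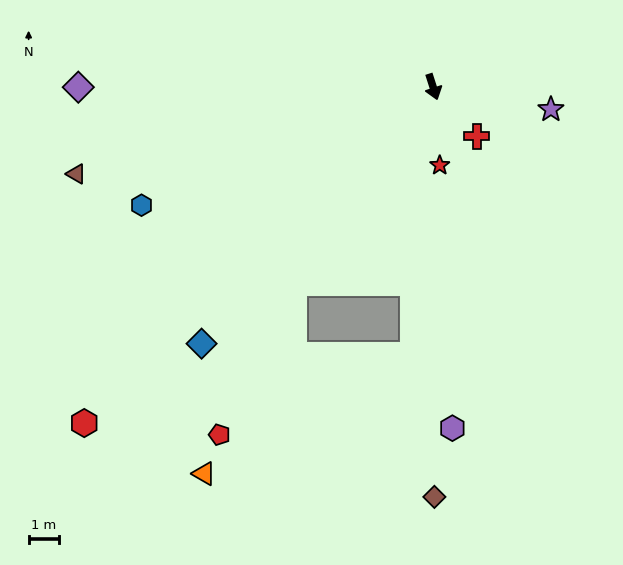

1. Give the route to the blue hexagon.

turn right 86°, forward 10.3 m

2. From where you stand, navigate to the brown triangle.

turn right 94°, forward 12.1 m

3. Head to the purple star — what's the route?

turn left 61°, forward 3.9 m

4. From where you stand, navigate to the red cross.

turn left 24°, forward 2.2 m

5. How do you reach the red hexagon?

turn right 64°, forward 15.9 m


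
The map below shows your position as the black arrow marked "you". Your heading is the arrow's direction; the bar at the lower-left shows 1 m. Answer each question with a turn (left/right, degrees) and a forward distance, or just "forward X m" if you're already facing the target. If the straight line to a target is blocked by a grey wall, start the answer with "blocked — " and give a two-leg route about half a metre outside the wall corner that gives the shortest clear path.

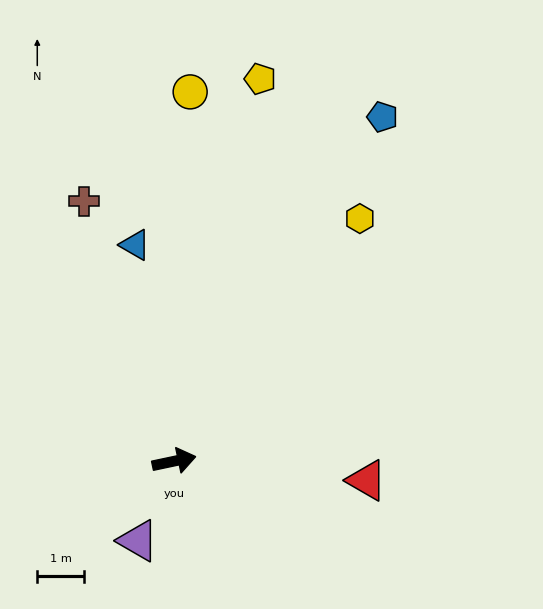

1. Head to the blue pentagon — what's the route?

turn left 47°, forward 8.6 m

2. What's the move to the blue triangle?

turn left 88°, forward 4.7 m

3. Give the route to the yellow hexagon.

turn left 41°, forward 6.5 m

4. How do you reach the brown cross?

turn left 97°, forward 5.9 m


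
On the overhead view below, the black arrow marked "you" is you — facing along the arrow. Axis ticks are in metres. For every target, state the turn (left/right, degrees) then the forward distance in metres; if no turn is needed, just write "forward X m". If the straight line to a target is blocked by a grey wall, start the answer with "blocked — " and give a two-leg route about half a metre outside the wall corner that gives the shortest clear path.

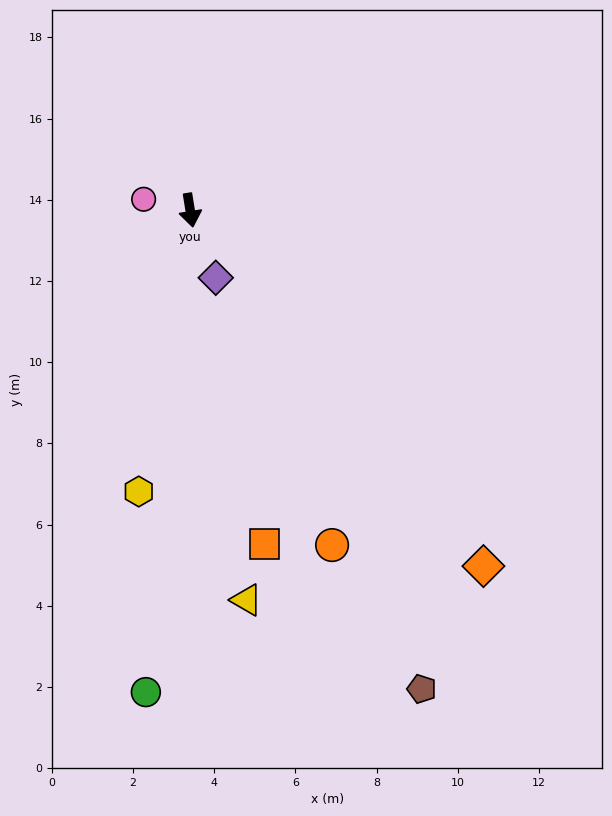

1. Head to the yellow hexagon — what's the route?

turn right 19°, forward 7.0 m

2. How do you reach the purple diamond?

turn left 12°, forward 1.8 m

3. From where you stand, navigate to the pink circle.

turn right 112°, forward 1.2 m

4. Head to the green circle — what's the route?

turn right 14°, forward 11.9 m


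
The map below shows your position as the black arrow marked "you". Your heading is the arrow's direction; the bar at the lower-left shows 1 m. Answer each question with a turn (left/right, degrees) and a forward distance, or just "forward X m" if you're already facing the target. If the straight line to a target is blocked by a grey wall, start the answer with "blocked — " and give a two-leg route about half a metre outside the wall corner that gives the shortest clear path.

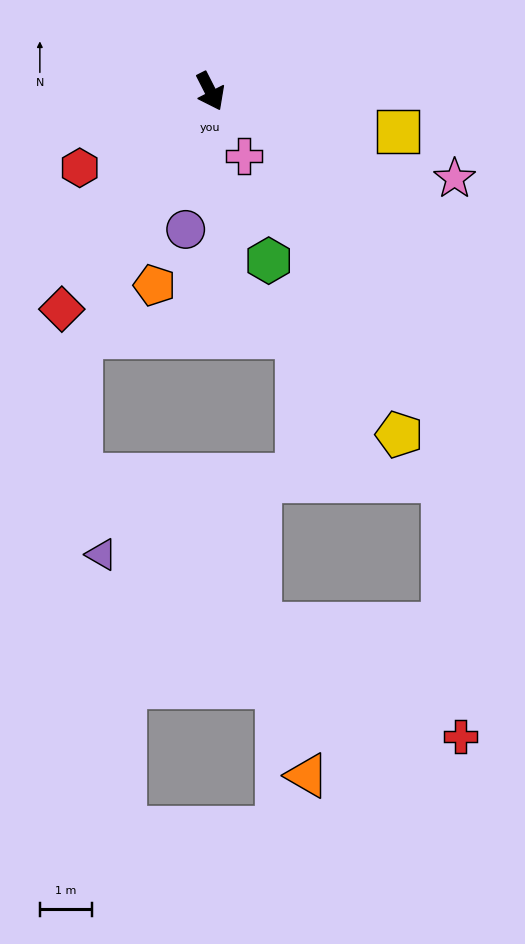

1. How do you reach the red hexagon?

turn right 87°, forward 2.9 m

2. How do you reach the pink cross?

forward 1.4 m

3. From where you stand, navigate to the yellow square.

turn left 51°, forward 3.7 m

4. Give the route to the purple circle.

turn right 37°, forward 2.7 m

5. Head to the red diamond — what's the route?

turn right 61°, forward 5.1 m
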